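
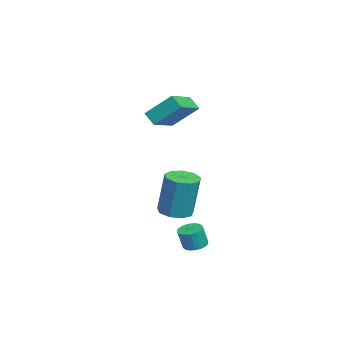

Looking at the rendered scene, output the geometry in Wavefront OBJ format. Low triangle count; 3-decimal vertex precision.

v 1.47 -3.584 -1.102
v 1.92 -4.243 -1.047
v 2.141 -3.914 1.077
v 1.69 -3.256 1.022
v 2.237 -3.808 -1.147
v 2.457 -3.479 0.977
v 2.194 -3.268 -1.226
v 2.415 -2.939 0.898
v 1.813 -2.876 -1.247
v 2.033 -2.548 0.877
v 1.271 -2.816 -1.2
v 1.491 -2.487 0.923
v 0.822 -3.115 -1.107
v 1.043 -2.786 1.016
v 0.676 -3.634 -1.012
v 0.897 -3.305 1.112
v 0.902 -4.129 -0.958
v 1.122 -3.801 1.165
v 1.393 -4.37 -0.972
v 1.614 -4.041 1.151
v 3.315 -2.632 -2.319
v 3.816 -2.84 -2.456
v 3.987 -3.075 -1.479
v 3.485 -2.868 -1.341
v 3.867 -2.601 -2.407
v 4.037 -2.836 -1.43
v 3.808 -2.368 -2.341
v 3.978 -2.603 -1.363
v 3.651 -2.187 -2.27
v 3.822 -2.423 -1.293
v 3.428 -2.095 -2.209
v 3.598 -2.33 -1.231
v 3.182 -2.109 -2.17
v 3.353 -2.344 -1.192
v 2.963 -2.227 -2.16
v 3.133 -2.462 -1.182
v 2.813 -2.425 -2.181
v 2.984 -2.66 -1.204
v 2.763 -2.664 -2.23
v 2.933 -2.899 -1.253
v 2.822 -2.897 -2.297
v 2.992 -3.132 -1.319
v 2.978 -3.077 -2.367
v 3.149 -3.313 -1.39
v 3.202 -3.17 -2.429
v 3.372 -3.405 -1.451
v 3.447 -3.156 -2.468
v 3.618 -3.391 -1.49
v 3.667 -3.038 -2.478
v 3.837 -3.273 -1.5
v -3.132 -4.386 3.155
v -2.933 -3.158 4.299
v -2.724 -3.946 2.612
v -2.525 -2.718 3.756
v -1.635 -5.122 3.684
v -1.436 -3.894 4.828
v -1.227 -4.682 3.141
v -1.028 -3.454 4.285
f 2 1 5
f 2 5 3
f 3 5 6
f 3 6 4
f 5 1 7
f 5 7 6
f 6 7 8
f 6 8 4
f 7 1 9
f 7 9 8
f 8 9 10
f 8 10 4
f 9 1 11
f 9 11 10
f 10 11 12
f 10 12 4
f 11 1 13
f 11 13 12
f 12 13 14
f 12 14 4
f 13 1 15
f 13 15 14
f 14 15 16
f 14 16 4
f 15 1 17
f 15 17 16
f 16 17 18
f 16 18 4
f 17 1 19
f 17 19 18
f 18 19 20
f 18 20 4
f 19 1 2
f 19 2 20
f 20 2 3
f 20 3 4
f 22 21 25
f 22 25 23
f 23 25 26
f 23 26 24
f 25 21 27
f 25 27 26
f 26 27 28
f 26 28 24
f 27 21 29
f 27 29 28
f 28 29 30
f 28 30 24
f 29 21 31
f 29 31 30
f 30 31 32
f 30 32 24
f 31 21 33
f 31 33 32
f 32 33 34
f 32 34 24
f 33 21 35
f 33 35 34
f 34 35 36
f 34 36 24
f 35 21 37
f 35 37 36
f 36 37 38
f 36 38 24
f 37 21 39
f 37 39 38
f 38 39 40
f 38 40 24
f 39 21 41
f 39 41 40
f 40 41 42
f 40 42 24
f 41 21 43
f 41 43 42
f 42 43 44
f 42 44 24
f 43 21 45
f 43 45 44
f 44 45 46
f 44 46 24
f 45 21 47
f 45 47 46
f 46 47 48
f 46 48 24
f 47 21 49
f 47 49 48
f 48 49 50
f 48 50 24
f 49 21 22
f 49 22 50
f 50 22 23
f 50 23 24
f 52 54 51
f 55 52 51
f 51 54 53
f 53 55 51
f 52 58 54
f 56 52 55
f 56 58 52
f 54 58 53
f 57 55 53
f 53 58 57
f 57 56 55
f 58 56 57



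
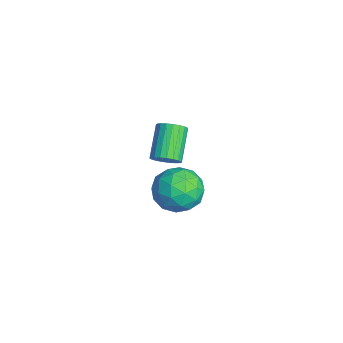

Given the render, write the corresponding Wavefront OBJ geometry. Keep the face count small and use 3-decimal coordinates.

v 1.744 4.672 -1.81
v 2.362 4.231 -0.855
v 0.958 2.889 -2.125
v 1.576 2.448 -1.17
v 0.663 3.237 -0.994
v 1.149 4.339 -0.799
v 2.171 2.781 -2.181
v 2.657 3.883 -1.986
v 2.626 3.062 -1.085
v 1.694 3.344 -0.351
v 1.626 3.776 -2.629
v 0.694 4.058 -1.895
v 2.122 4.608 -1.305
v 1.198 2.512 -1.675
v 0.661 2.976 -1.571
v 1.024 2.717 -1.01
v 1.409 4.671 -1.272
v 1.772 4.412 -0.711
v 0.773 3.828 -0.792
v 1.548 2.708 -2.269
v 1.911 2.449 -1.708
v 2.296 4.403 -1.97
v 2.659 4.144 -1.409
v 2.547 3.292 -2.188
v 2.641 3.662 -0.879
v 2.178 2.614 -1.064
v 2.528 2.81 -1.658
v 2.814 3.457 -1.544
v 2.092 3.827 -0.447
v 1.63 2.78 -0.632
v 1.093 3.243 -0.529
v 1.379 3.891 -0.414
v 2.248 3.141 -0.582
v 1.69 4.34 -2.348
v 1.228 3.293 -2.533
v 1.941 3.229 -2.566
v 2.227 3.877 -2.451
v 1.142 4.506 -1.916
v 0.679 3.458 -2.101
v 0.506 3.663 -1.436
v 0.792 4.31 -1.322
v 1.072 3.979 -2.398
v 4.032 2.552 2.774
v 4.455 2.508 3.28
v 3.25 3.024 4.331
v 2.828 3.068 3.826
v 4.492 2.767 3.196
v 3.288 3.283 4.247
v 4.451 2.988 3.039
v 3.246 3.504 4.091
v 4.336 3.134 2.837
v 3.132 3.65 3.888
v 4.17 3.18 2.624
v 2.965 3.696 3.675
v 3.979 3.116 2.436
v 2.775 3.633 3.488
v 3.798 2.956 2.308
v 2.593 3.472 3.359
v 3.657 2.725 2.26
v 2.453 3.241 3.311
v 3.581 2.464 2.301
v 2.377 2.98 3.352
v 3.583 2.219 2.423
v 2.379 2.735 3.475
v 3.663 2.031 2.607
v 2.458 2.547 3.658
v 3.807 1.933 2.819
v 2.602 2.449 3.871
v 3.989 1.943 3.024
v 2.785 2.459 4.075
v 4.179 2.057 3.186
v 2.975 2.573 4.237
v 4.344 2.257 3.276
v 3.139 2.773 4.327
f 1 38 17
f 38 12 41
f 17 41 6
f 38 41 17
f 1 17 13
f 17 6 18
f 13 18 2
f 17 18 13
f 1 13 22
f 13 2 23
f 22 23 8
f 13 23 22
f 1 22 34
f 22 8 37
f 34 37 11
f 22 37 34
f 1 34 38
f 34 11 42
f 38 42 12
f 34 42 38
f 2 18 29
f 18 6 32
f 29 32 10
f 18 32 29
f 6 41 19
f 41 12 40
f 19 40 5
f 41 40 19
f 12 42 39
f 42 11 35
f 39 35 3
f 42 35 39
f 11 37 36
f 37 8 24
f 36 24 7
f 37 24 36
f 8 23 28
f 23 2 25
f 28 25 9
f 23 25 28
f 4 30 16
f 30 10 31
f 16 31 5
f 30 31 16
f 4 16 14
f 16 5 15
f 14 15 3
f 16 15 14
f 4 14 21
f 14 3 20
f 21 20 7
f 14 20 21
f 4 21 26
f 21 7 27
f 26 27 9
f 21 27 26
f 4 26 30
f 26 9 33
f 30 33 10
f 26 33 30
f 5 31 19
f 31 10 32
f 19 32 6
f 31 32 19
f 3 15 39
f 15 5 40
f 39 40 12
f 15 40 39
f 7 20 36
f 20 3 35
f 36 35 11
f 20 35 36
f 9 27 28
f 27 7 24
f 28 24 8
f 27 24 28
f 10 33 29
f 33 9 25
f 29 25 2
f 33 25 29
f 44 43 47
f 44 47 45
f 45 47 48
f 45 48 46
f 47 43 49
f 47 49 48
f 48 49 50
f 48 50 46
f 49 43 51
f 49 51 50
f 50 51 52
f 50 52 46
f 51 43 53
f 51 53 52
f 52 53 54
f 52 54 46
f 53 43 55
f 53 55 54
f 54 55 56
f 54 56 46
f 55 43 57
f 55 57 56
f 56 57 58
f 56 58 46
f 57 43 59
f 57 59 58
f 58 59 60
f 58 60 46
f 59 43 61
f 59 61 60
f 60 61 62
f 60 62 46
f 61 43 63
f 61 63 62
f 62 63 64
f 62 64 46
f 63 43 65
f 63 65 64
f 64 65 66
f 64 66 46
f 65 43 67
f 65 67 66
f 66 67 68
f 66 68 46
f 67 43 69
f 67 69 68
f 68 69 70
f 68 70 46
f 69 43 71
f 69 71 70
f 70 71 72
f 70 72 46
f 71 43 73
f 71 73 72
f 72 73 74
f 72 74 46
f 73 43 44
f 73 44 74
f 74 44 45
f 74 45 46



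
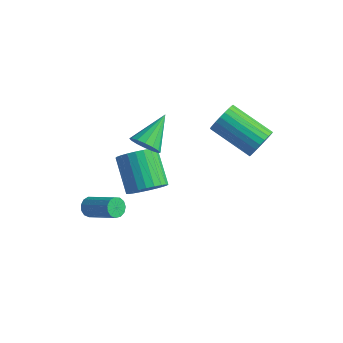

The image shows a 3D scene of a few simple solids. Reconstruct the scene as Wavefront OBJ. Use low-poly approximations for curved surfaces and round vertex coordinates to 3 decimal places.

v -1.276 1.523 -1.118
v -0.64 2.178 -0.94
v -1.848 3.031 0.236
v -2.484 2.377 0.058
v -0.813 2.323 -1.223
v -2.022 3.177 -0.047
v -1.057 2.347 -1.491
v -2.266 3.2 -0.315
v -1.334 2.245 -1.702
v -2.543 3.098 -0.526
v -1.603 2.033 -1.824
v -2.811 2.886 -0.648
v -1.821 1.744 -1.838
v -3.03 2.597 -0.662
v -1.957 1.421 -1.743
v -3.165 2.274 -0.567
v -1.988 1.113 -1.553
v -3.197 1.967 -0.377
v -1.912 0.869 -1.296
v -3.12 1.722 -0.12
v -1.738 0.723 -1.013
v -2.947 1.577 0.163
v -1.494 0.7 -0.745
v -2.703 1.553 0.431
v -1.217 0.802 -0.534
v -2.426 1.655 0.642
v -0.949 1.014 -0.412
v -2.157 1.867 0.764
v -0.73 1.303 -0.398
v -1.939 2.156 0.778
v -0.595 1.626 -0.493
v -1.803 2.479 0.683
v -0.563 1.933 -0.683
v -1.772 2.787 0.493
v -3.447 0.258 -2.665
v -3.245 -0.075 -3.01
v -1.751 -0.11 -2.1
v -1.953 0.222 -1.755
v -3.18 0.194 -3.106
v -1.686 0.158 -2.197
v -3.2 0.483 -3.063
v -1.705 0.448 -2.153
v -3.298 0.7 -2.893
v -1.803 0.665 -1.983
v -3.444 0.777 -2.651
v -1.949 0.742 -1.741
v -3.59 0.689 -2.413
v -2.096 0.654 -1.503
v -3.692 0.464 -2.255
v -2.197 0.429 -1.345
v -3.716 0.174 -2.227
v -2.221 0.138 -1.318
v -3.654 -0.09 -2.339
v -2.16 -0.126 -1.429
v -3.527 -0.244 -2.553
v -2.032 -0.279 -1.644
v -3.375 -0.238 -2.804
v -1.88 -0.274 -1.894
v 2.812 4.044 2.427
v 3.127 3.79 3.082
v 1.184 3.662 3.968
v 0.868 3.916 3.313
v 3.128 4.087 3.127
v 1.185 3.959 4.014
v 3.082 4.377 3.066
v 1.138 4.249 3.953
v 2.993 4.617 2.908
v 1.05 4.489 3.794
v 2.878 4.769 2.676
v 0.934 4.641 3.563
v 2.752 4.811 2.407
v 0.808 4.683 3.293
v 2.635 4.737 2.14
v 0.692 4.609 3.027
v 2.546 4.556 1.917
v 0.602 4.428 2.804
v 2.496 4.298 1.772
v 0.553 4.17 2.658
v 2.495 4.001 1.726
v 0.552 3.873 2.613
v 2.542 3.711 1.787
v 0.598 3.583 2.674
v 2.63 3.471 1.946
v 0.687 3.343 2.832
v 2.746 3.319 2.177
v 0.802 3.191 3.064
v 2.872 3.277 2.447
v 0.928 3.149 3.333
v 2.988 3.351 2.713
v 1.045 3.223 3.6
v 3.078 3.532 2.936
v 1.134 3.404 3.823
v -0.744 0.69 2.94
v -0.066 0.848 2.72
v -0.796 2.19 3.86
v -0.292 1.001 2.459
v -0.639 1.07 2.326
v -1.014 1.038 2.358
v -1.317 0.912 2.546
v -1.466 0.727 2.84
v -1.422 0.532 3.16
v -1.196 0.379 3.422
v -0.849 0.31 3.555
v -0.474 0.342 3.523
v -0.172 0.468 3.335
v -0.022 0.653 3.041
f 2 1 5
f 2 5 3
f 3 5 6
f 3 6 4
f 5 1 7
f 5 7 6
f 6 7 8
f 6 8 4
f 7 1 9
f 7 9 8
f 8 9 10
f 8 10 4
f 9 1 11
f 9 11 10
f 10 11 12
f 10 12 4
f 11 1 13
f 11 13 12
f 12 13 14
f 12 14 4
f 13 1 15
f 13 15 14
f 14 15 16
f 14 16 4
f 15 1 17
f 15 17 16
f 16 17 18
f 16 18 4
f 17 1 19
f 17 19 18
f 18 19 20
f 18 20 4
f 19 1 21
f 19 21 20
f 20 21 22
f 20 22 4
f 21 1 23
f 21 23 22
f 22 23 24
f 22 24 4
f 23 1 25
f 23 25 24
f 24 25 26
f 24 26 4
f 25 1 27
f 25 27 26
f 26 27 28
f 26 28 4
f 27 1 29
f 27 29 28
f 28 29 30
f 28 30 4
f 29 1 31
f 29 31 30
f 30 31 32
f 30 32 4
f 31 1 33
f 31 33 32
f 32 33 34
f 32 34 4
f 33 1 2
f 33 2 34
f 34 2 3
f 34 3 4
f 36 35 39
f 36 39 37
f 37 39 40
f 37 40 38
f 39 35 41
f 39 41 40
f 40 41 42
f 40 42 38
f 41 35 43
f 41 43 42
f 42 43 44
f 42 44 38
f 43 35 45
f 43 45 44
f 44 45 46
f 44 46 38
f 45 35 47
f 45 47 46
f 46 47 48
f 46 48 38
f 47 35 49
f 47 49 48
f 48 49 50
f 48 50 38
f 49 35 51
f 49 51 50
f 50 51 52
f 50 52 38
f 51 35 53
f 51 53 52
f 52 53 54
f 52 54 38
f 53 35 55
f 53 55 54
f 54 55 56
f 54 56 38
f 55 35 57
f 55 57 56
f 56 57 58
f 56 58 38
f 57 35 36
f 57 36 58
f 58 36 37
f 58 37 38
f 60 59 63
f 60 63 61
f 61 63 64
f 61 64 62
f 63 59 65
f 63 65 64
f 64 65 66
f 64 66 62
f 65 59 67
f 65 67 66
f 66 67 68
f 66 68 62
f 67 59 69
f 67 69 68
f 68 69 70
f 68 70 62
f 69 59 71
f 69 71 70
f 70 71 72
f 70 72 62
f 71 59 73
f 71 73 72
f 72 73 74
f 72 74 62
f 73 59 75
f 73 75 74
f 74 75 76
f 74 76 62
f 75 59 77
f 75 77 76
f 76 77 78
f 76 78 62
f 77 59 79
f 77 79 78
f 78 79 80
f 78 80 62
f 79 59 81
f 79 81 80
f 80 81 82
f 80 82 62
f 81 59 83
f 81 83 82
f 82 83 84
f 82 84 62
f 83 59 85
f 83 85 84
f 84 85 86
f 84 86 62
f 85 59 87
f 85 87 86
f 86 87 88
f 86 88 62
f 87 59 89
f 87 89 88
f 88 89 90
f 88 90 62
f 89 59 91
f 89 91 90
f 90 91 92
f 90 92 62
f 91 59 60
f 91 60 92
f 92 60 61
f 92 61 62
f 94 93 96
f 94 96 95
f 96 93 97
f 96 97 95
f 97 93 98
f 97 98 95
f 98 93 99
f 98 99 95
f 99 93 100
f 99 100 95
f 100 93 101
f 100 101 95
f 101 93 102
f 101 102 95
f 102 93 103
f 102 103 95
f 103 93 104
f 103 104 95
f 104 93 105
f 104 105 95
f 105 93 106
f 105 106 95
f 106 93 94
f 106 94 95



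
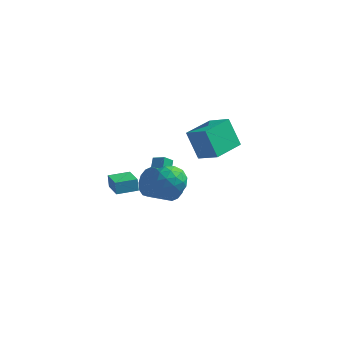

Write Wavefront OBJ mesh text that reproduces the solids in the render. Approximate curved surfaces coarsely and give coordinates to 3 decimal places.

v -4.111 -3.063 -0.067
v -4.25 -2.726 0.69
v -4.863 -1.788 -0.773
v -5.003 -1.451 -0.017
v -2.897 -2.389 -0.143
v -3.037 -2.052 0.613
v -3.65 -1.114 -0.85
v -3.789 -0.777 -0.093
v -0.362 -0.628 4.334
v 0.895 -1.296 5.386
v 0.742 1.071 4.093
v 1.999 0.403 5.145
v 0.521 -1.423 2.775
v 1.778 -2.091 3.827
v 1.625 0.276 2.534
v 2.882 -0.392 3.586
v -3.291 2.268 -4.126
v -2.487 2.021 -3.664
v -3.328 3.827 -3.229
v -2.523 3.58 -2.767
v -2.817 2.64 -4.753
v -2.012 2.393 -4.291
v -2.853 4.199 -3.856
v -2.049 3.952 -3.394
v -1.395 0.712 -2.645
v -0.621 0.347 -2.003
v -1.93 -0.517 -0.913
v -2.705 -0.152 -1.555
v -0.765 0.837 -1.789
v -2.075 -0.027 -0.699
v -1.079 1.293 -1.804
v -2.388 0.429 -0.714
v -1.477 1.594 -2.045
v -2.787 0.73 -0.955
v -1.854 1.658 -2.446
v -3.163 0.794 -1.356
v -2.107 1.469 -2.9
v -3.417 0.605 -1.81
v -2.17 1.077 -3.287
v -3.479 0.213 -2.197
v -2.025 0.587 -3.501
v -3.335 -0.277 -2.411
v -1.712 0.131 -3.486
v -3.021 -0.733 -2.396
v -1.313 -0.17 -3.245
v -2.623 -1.034 -2.155
v -0.937 -0.234 -2.844
v -2.246 -1.098 -1.754
v -0.683 -0.045 -2.39
v -1.993 -0.909 -1.3
v -1.872 -3.248 2.469
v -1.31 -3.053 1.502
v -0.33 -3.887 3.238
v 0.232 -3.692 2.271
v -0.138 -2.82 2.898
v -1.091 -2.426 2.423
v -0.549 -4.514 2.317
v -1.502 -4.12 1.842
v -0.492 -3.836 1.408
v -0.238 -2.789 1.767
v -1.402 -4.151 2.973
v -1.148 -3.104 3.332
v -1.727 -3.095 1.919
v 0.087 -3.845 2.821
v -0.131 -3.333 3.19
v 0.2 -3.218 2.622
v -1.598 -2.726 2.46
v -1.267 -2.611 1.891
v -0.578 -2.474 2.712
v -0.373 -4.329 2.849
v -0.042 -4.214 2.28
v -1.84 -3.722 2.118
v -1.509 -3.607 1.55
v -1.062 -4.466 2.028
v -0.915 -3.44 1.295
v -0.009 -3.815 1.746
v -0.468 -4.299 1.773
v -1.028 -4.067 1.494
v -0.766 -2.825 1.506
v 0.141 -3.2 1.957
v -0.077 -2.688 2.326
v -0.637 -2.456 2.047
v -0.285 -3.284 1.45
v -1.781 -3.74 2.783
v -0.874 -4.115 3.234
v -1.003 -4.484 2.693
v -1.563 -4.252 2.414
v -1.631 -3.125 2.994
v -0.725 -3.5 3.445
v -0.612 -2.873 3.246
v -1.172 -2.641 2.967
v -1.355 -3.656 3.29
f 2 4 1
f 5 2 1
f 1 4 3
f 3 5 1
f 2 8 4
f 6 2 5
f 6 8 2
f 4 8 3
f 7 5 3
f 3 8 7
f 7 6 5
f 8 6 7
f 10 12 9
f 13 10 9
f 9 12 11
f 11 13 9
f 10 16 12
f 14 10 13
f 14 16 10
f 12 16 11
f 15 13 11
f 11 16 15
f 15 14 13
f 16 14 15
f 18 20 17
f 21 18 17
f 17 20 19
f 19 21 17
f 18 24 20
f 22 18 21
f 22 24 18
f 20 24 19
f 23 21 19
f 19 24 23
f 23 22 21
f 24 22 23
f 26 25 29
f 26 29 27
f 27 29 30
f 27 30 28
f 29 25 31
f 29 31 30
f 30 31 32
f 30 32 28
f 31 25 33
f 31 33 32
f 32 33 34
f 32 34 28
f 33 25 35
f 33 35 34
f 34 35 36
f 34 36 28
f 35 25 37
f 35 37 36
f 36 37 38
f 36 38 28
f 37 25 39
f 37 39 38
f 38 39 40
f 38 40 28
f 39 25 41
f 39 41 40
f 40 41 42
f 40 42 28
f 41 25 43
f 41 43 42
f 42 43 44
f 42 44 28
f 43 25 45
f 43 45 44
f 44 45 46
f 44 46 28
f 45 25 47
f 45 47 46
f 46 47 48
f 46 48 28
f 47 25 49
f 47 49 48
f 48 49 50
f 48 50 28
f 49 25 26
f 49 26 50
f 50 26 27
f 50 27 28
f 51 88 67
f 88 62 91
f 67 91 56
f 88 91 67
f 51 67 63
f 67 56 68
f 63 68 52
f 67 68 63
f 51 63 72
f 63 52 73
f 72 73 58
f 63 73 72
f 51 72 84
f 72 58 87
f 84 87 61
f 72 87 84
f 51 84 88
f 84 61 92
f 88 92 62
f 84 92 88
f 52 68 79
f 68 56 82
f 79 82 60
f 68 82 79
f 56 91 69
f 91 62 90
f 69 90 55
f 91 90 69
f 62 92 89
f 92 61 85
f 89 85 53
f 92 85 89
f 61 87 86
f 87 58 74
f 86 74 57
f 87 74 86
f 58 73 78
f 73 52 75
f 78 75 59
f 73 75 78
f 54 80 66
f 80 60 81
f 66 81 55
f 80 81 66
f 54 66 64
f 66 55 65
f 64 65 53
f 66 65 64
f 54 64 71
f 64 53 70
f 71 70 57
f 64 70 71
f 54 71 76
f 71 57 77
f 76 77 59
f 71 77 76
f 54 76 80
f 76 59 83
f 80 83 60
f 76 83 80
f 55 81 69
f 81 60 82
f 69 82 56
f 81 82 69
f 53 65 89
f 65 55 90
f 89 90 62
f 65 90 89
f 57 70 86
f 70 53 85
f 86 85 61
f 70 85 86
f 59 77 78
f 77 57 74
f 78 74 58
f 77 74 78
f 60 83 79
f 83 59 75
f 79 75 52
f 83 75 79



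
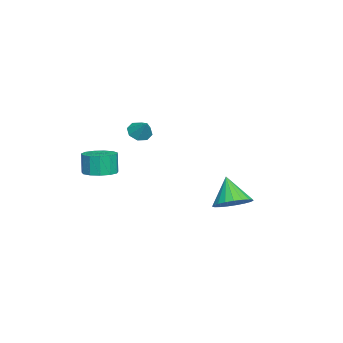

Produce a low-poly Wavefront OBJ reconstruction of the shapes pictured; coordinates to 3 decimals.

v 0.72 2.839 -0.255
v 1.368 3.382 0.297
v -0.08 2.361 1.155
v 1.065 3.661 0.219
v 0.701 3.799 0.06
v 0.341 3.77 -0.154
v 0.046 3.58 -0.386
v -0.132 3.262 -0.595
v -0.163 2.871 -0.745
v -0.041 2.475 -0.81
v 0.212 2.141 -0.78
v 0.553 1.928 -0.658
v 0.923 1.873 -0.467
v 1.258 1.984 -0.24
v 1.5 2.244 -0.015
v 1.606 2.606 0.169
v 1.56 3.009 0.279
v -4.235 -2.76 2.251
v -3.973 -2.324 1.784
v -3.605 -2.24 3.089
v -4.417 -2.142 2.005
v -4.754 -2.321 2.369
v -4.787 -2.758 2.665
v -4.497 -3.195 2.718
v -4.053 -3.378 2.497
v -3.716 -3.198 2.133
v -3.683 -2.762 1.837
v 1.476 -3.47 1.614
v 2.065 -2.829 1.742
v 1.873 -2.889 2.915
v 1.284 -3.53 2.786
v 1.626 -2.606 1.682
v 1.434 -2.665 2.855
v 1.14 -2.657 1.6
v 0.948 -2.717 2.773
v 0.76 -2.966 1.522
v 0.568 -3.026 2.695
v 0.608 -3.436 1.473
v 0.416 -3.495 2.646
v 0.731 -3.916 1.469
v 0.539 -3.976 2.642
v 1.091 -4.255 1.511
v 0.899 -4.314 2.684
v 1.573 -4.344 1.585
v 1.381 -4.404 2.758
v 2.024 -4.156 1.668
v 1.832 -4.216 2.841
v 2.301 -3.751 1.734
v 2.109 -3.81 2.907
v 2.316 -3.256 1.762
v 2.125 -3.315 2.935
f 2 1 4
f 2 4 3
f 4 1 5
f 4 5 3
f 5 1 6
f 5 6 3
f 6 1 7
f 6 7 3
f 7 1 8
f 7 8 3
f 8 1 9
f 8 9 3
f 9 1 10
f 9 10 3
f 10 1 11
f 10 11 3
f 11 1 12
f 11 12 3
f 12 1 13
f 12 13 3
f 13 1 14
f 13 14 3
f 14 1 15
f 14 15 3
f 15 1 16
f 15 16 3
f 16 1 17
f 16 17 3
f 17 1 2
f 17 2 3
f 19 18 21
f 19 21 20
f 21 18 22
f 21 22 20
f 22 18 23
f 22 23 20
f 23 18 24
f 23 24 20
f 24 18 25
f 24 25 20
f 25 18 26
f 25 26 20
f 26 18 27
f 26 27 20
f 27 18 19
f 27 19 20
f 29 28 32
f 29 32 30
f 30 32 33
f 30 33 31
f 32 28 34
f 32 34 33
f 33 34 35
f 33 35 31
f 34 28 36
f 34 36 35
f 35 36 37
f 35 37 31
f 36 28 38
f 36 38 37
f 37 38 39
f 37 39 31
f 38 28 40
f 38 40 39
f 39 40 41
f 39 41 31
f 40 28 42
f 40 42 41
f 41 42 43
f 41 43 31
f 42 28 44
f 42 44 43
f 43 44 45
f 43 45 31
f 44 28 46
f 44 46 45
f 45 46 47
f 45 47 31
f 46 28 48
f 46 48 47
f 47 48 49
f 47 49 31
f 48 28 50
f 48 50 49
f 49 50 51
f 49 51 31
f 50 28 29
f 50 29 51
f 51 29 30
f 51 30 31



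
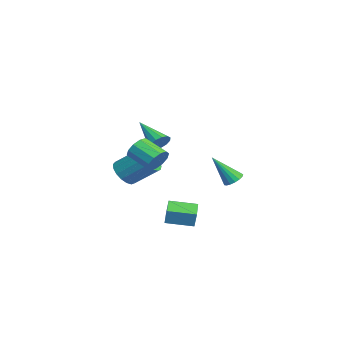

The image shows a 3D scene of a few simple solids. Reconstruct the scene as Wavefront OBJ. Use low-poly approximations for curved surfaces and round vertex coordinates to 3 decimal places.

v 4.398 -0.823 2.413
v 4.829 -0.733 3.152
v 3.793 -1.787 3.885
v 3.362 -1.877 3.147
v 4.446 -0.365 3.14
v 3.41 -1.419 3.873
v 4.045 -0.172 2.85
v 3.008 -1.226 3.583
v 3.778 -0.227 2.394
v 2.742 -1.281 3.127
v 3.748 -0.51 1.945
v 2.712 -1.564 2.678
v 3.967 -0.913 1.675
v 2.931 -1.967 2.408
v 4.35 -1.281 1.687
v 3.314 -2.335 2.42
v 4.752 -1.474 1.977
v 3.715 -2.528 2.71
v 5.018 -1.419 2.433
v 3.982 -2.473 3.166
v 5.048 -1.136 2.882
v 4.012 -2.19 3.615
v 2.145 -0.473 3.022
v 2.568 -0.4 3.625
v 0.615 -1.487 4.218
v 2.328 -0.059 3.607
v 2.03 0.15 3.404
v 1.769 0.162 3.08
v 1.627 -0.028 2.737
v 1.649 -0.36 2.484
v 1.829 -0.727 2.403
v 2.109 -1.014 2.518
v 2.4 -1.129 2.793
v 2.61 -1.036 3.141
v 2.673 -0.764 3.451
v 3.72 3.579 0.529
v 4.113 3.124 0.233
v 3.6 2.341 2.271
v 4.32 3.317 0.384
v 4.389 3.57 0.569
v 4.305 3.825 0.744
v 4.088 4.023 0.871
v 3.786 4.12 0.919
v 3.469 4.093 0.877
v 3.21 3.948 0.756
v 3.067 3.719 0.583
v 3.075 3.457 0.398
v 3.23 3.224 0.243
v 3.498 3.071 0.153
v 3.816 3.035 0.15
v 1.019 0.024 -2.958
v 1.234 0.142 -1.937
v 1.286 1.725 -3.21
v 1.501 1.843 -2.189
v 2.459 -0.243 -3.231
v 2.674 -0.125 -2.21
v 2.726 1.458 -3.483
v 2.941 1.576 -2.462
v -3.853 -1.987 -1.433
v -3.35 -2.688 -0.851
v -2.724 -1.153 0.455
v -3.227 -0.453 -0.127
v -3.01 -2.543 -1.184
v -2.384 -1.008 0.122
v -2.863 -2.271 -1.574
v -2.236 -0.736 -0.269
v -2.942 -1.935 -1.932
v -2.316 -0.4 -0.626
v -3.23 -1.61 -2.175
v -2.604 -0.075 -0.87
v -3.661 -1.372 -2.249
v -3.035 0.163 -0.943
v -4.136 -1.275 -2.135
v -3.51 0.26 -0.83
v -4.546 -1.341 -1.861
v -3.92 0.194 -0.555
v -4.797 -1.555 -1.488
v -4.171 -0.02 -0.183
v -4.832 -1.869 -1.103
v -4.206 -0.334 0.202
v -4.643 -2.209 -0.793
v -4.017 -0.674 0.512
v -4.272 -2.499 -0.63
v -3.646 -0.964 0.675
v -3.806 -2.672 -0.651
v -3.18 -1.137 0.655
f 2 1 5
f 2 5 3
f 3 5 6
f 3 6 4
f 5 1 7
f 5 7 6
f 6 7 8
f 6 8 4
f 7 1 9
f 7 9 8
f 8 9 10
f 8 10 4
f 9 1 11
f 9 11 10
f 10 11 12
f 10 12 4
f 11 1 13
f 11 13 12
f 12 13 14
f 12 14 4
f 13 1 15
f 13 15 14
f 14 15 16
f 14 16 4
f 15 1 17
f 15 17 16
f 16 17 18
f 16 18 4
f 17 1 19
f 17 19 18
f 18 19 20
f 18 20 4
f 19 1 21
f 19 21 20
f 20 21 22
f 20 22 4
f 21 1 2
f 21 2 22
f 22 2 3
f 22 3 4
f 24 23 26
f 24 26 25
f 26 23 27
f 26 27 25
f 27 23 28
f 27 28 25
f 28 23 29
f 28 29 25
f 29 23 30
f 29 30 25
f 30 23 31
f 30 31 25
f 31 23 32
f 31 32 25
f 32 23 33
f 32 33 25
f 33 23 34
f 33 34 25
f 34 23 35
f 34 35 25
f 35 23 24
f 35 24 25
f 37 36 39
f 37 39 38
f 39 36 40
f 39 40 38
f 40 36 41
f 40 41 38
f 41 36 42
f 41 42 38
f 42 36 43
f 42 43 38
f 43 36 44
f 43 44 38
f 44 36 45
f 44 45 38
f 45 36 46
f 45 46 38
f 46 36 47
f 46 47 38
f 47 36 48
f 47 48 38
f 48 36 49
f 48 49 38
f 49 36 50
f 49 50 38
f 50 36 37
f 50 37 38
f 52 54 51
f 55 52 51
f 51 54 53
f 53 55 51
f 52 58 54
f 56 52 55
f 56 58 52
f 54 58 53
f 57 55 53
f 53 58 57
f 57 56 55
f 58 56 57
f 60 59 63
f 60 63 61
f 61 63 64
f 61 64 62
f 63 59 65
f 63 65 64
f 64 65 66
f 64 66 62
f 65 59 67
f 65 67 66
f 66 67 68
f 66 68 62
f 67 59 69
f 67 69 68
f 68 69 70
f 68 70 62
f 69 59 71
f 69 71 70
f 70 71 72
f 70 72 62
f 71 59 73
f 71 73 72
f 72 73 74
f 72 74 62
f 73 59 75
f 73 75 74
f 74 75 76
f 74 76 62
f 75 59 77
f 75 77 76
f 76 77 78
f 76 78 62
f 77 59 79
f 77 79 78
f 78 79 80
f 78 80 62
f 79 59 81
f 79 81 80
f 80 81 82
f 80 82 62
f 81 59 83
f 81 83 82
f 82 83 84
f 82 84 62
f 83 59 85
f 83 85 84
f 84 85 86
f 84 86 62
f 85 59 60
f 85 60 86
f 86 60 61
f 86 61 62



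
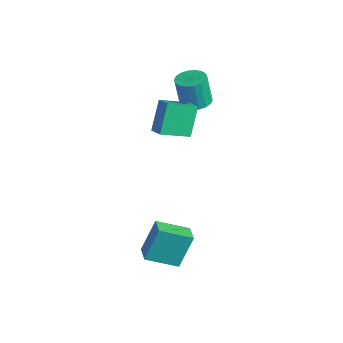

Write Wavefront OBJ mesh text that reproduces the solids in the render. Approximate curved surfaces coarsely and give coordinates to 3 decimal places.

v -1.634 -0.563 1.488
v -2.243 0.352 3.05
v -1.203 1.04 0.717
v -1.813 1.955 2.279
v -0.807 -0.615 1.841
v -1.417 0.3 3.403
v -0.377 0.988 1.07
v -0.986 1.903 2.632
v 2.332 -3.85 -4.145
v 2.274 -2.898 -2.364
v 1.375 -3.385 -4.424
v 1.317 -2.433 -2.644
v 3.263 -2.387 -4.896
v 3.205 -1.435 -3.116
v 2.306 -1.922 -5.176
v 2.248 -0.97 -3.395
v -2.714 3.066 1.092
v -1.954 3.454 1.261
v -2.285 3.341 3.016
v -3.046 2.954 2.848
v -2.198 3.752 1.234
v -2.53 3.64 2.989
v -2.545 3.915 1.179
v -2.877 3.803 2.934
v -2.926 3.91 1.107
v -3.257 3.797 2.862
v -3.264 3.738 1.031
v -3.596 3.625 2.787
v -3.494 3.432 0.969
v -3.825 3.32 2.724
v -3.569 3.055 0.93
v -3.901 2.942 2.685
v -3.475 2.679 0.924
v -3.806 2.566 2.679
v -3.23 2.38 0.951
v -3.562 2.268 2.706
v -2.883 2.217 1.006
v -3.215 2.105 2.761
v -2.503 2.223 1.078
v -2.834 2.11 2.833
v -2.164 2.395 1.153
v -2.496 2.282 2.909
v -1.935 2.7 1.216
v -2.266 2.588 2.971
v -1.859 3.078 1.255
v -2.191 2.965 3.01
f 2 4 1
f 5 2 1
f 1 4 3
f 3 5 1
f 2 8 4
f 6 2 5
f 6 8 2
f 4 8 3
f 7 5 3
f 3 8 7
f 7 6 5
f 8 6 7
f 10 12 9
f 13 10 9
f 9 12 11
f 11 13 9
f 10 16 12
f 14 10 13
f 14 16 10
f 12 16 11
f 15 13 11
f 11 16 15
f 15 14 13
f 16 14 15
f 18 17 21
f 18 21 19
f 19 21 22
f 19 22 20
f 21 17 23
f 21 23 22
f 22 23 24
f 22 24 20
f 23 17 25
f 23 25 24
f 24 25 26
f 24 26 20
f 25 17 27
f 25 27 26
f 26 27 28
f 26 28 20
f 27 17 29
f 27 29 28
f 28 29 30
f 28 30 20
f 29 17 31
f 29 31 30
f 30 31 32
f 30 32 20
f 31 17 33
f 31 33 32
f 32 33 34
f 32 34 20
f 33 17 35
f 33 35 34
f 34 35 36
f 34 36 20
f 35 17 37
f 35 37 36
f 36 37 38
f 36 38 20
f 37 17 39
f 37 39 38
f 38 39 40
f 38 40 20
f 39 17 41
f 39 41 40
f 40 41 42
f 40 42 20
f 41 17 43
f 41 43 42
f 42 43 44
f 42 44 20
f 43 17 45
f 43 45 44
f 44 45 46
f 44 46 20
f 45 17 18
f 45 18 46
f 46 18 19
f 46 19 20



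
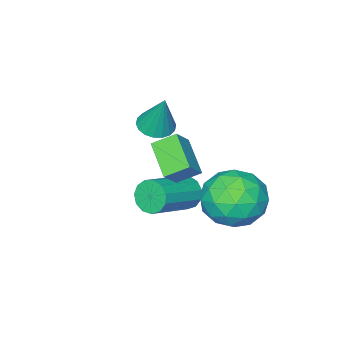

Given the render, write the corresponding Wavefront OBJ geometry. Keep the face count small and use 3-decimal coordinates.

v -1.931 -3.712 1.252
v -1.392 -4.082 1.345
v -1.789 -3.128 2.768
v -1.282 -3.831 1.238
v -1.3 -3.557 1.134
v -1.444 -3.314 1.053
v -1.684 -3.149 1.012
v -1.973 -3.096 1.019
v -2.253 -3.165 1.072
v -2.47 -3.343 1.16
v -2.58 -3.593 1.267
v -2.561 -3.867 1.371
v -2.418 -4.111 1.452
v -2.178 -4.275 1.493
v -1.889 -4.328 1.486
v -1.609 -4.259 1.433
v -1.812 0.511 0.397
v -1.057 0.418 -0.503
v -2.963 -0.758 -0.437
v -2.208 -0.851 -1.337
v -1.914 -1.269 -0.276
v -1.203 -0.485 0.24
v -2.817 0.145 -1.18
v -2.106 0.929 -0.664
v -1.679 0.191 -1.477
v -1.121 -0.682 -0.918
v -2.899 0.342 -0.022
v -2.341 -0.531 0.537
v -1.333 0.576 0.02
v -2.687 -0.916 -0.96
v -2.514 -1.161 -0.337
v -2.07 -1.216 -0.865
v -1.419 0.046 0.457
v -0.976 -0.009 -0.072
v -1.479 -1.001 0.062
v -3.044 -0.331 -0.868
v -2.601 -0.386 -1.397
v -1.95 0.876 -0.075
v -1.506 0.821 -0.603
v -2.541 0.661 -1.002
v -1.255 0.388 -1.081
v -1.932 -0.358 -1.571
v -2.29 0.227 -1.479
v -1.872 0.688 -1.176
v -0.927 -0.126 -0.753
v -1.604 -0.871 -1.243
v -1.431 -1.117 -0.619
v -1.013 -0.656 -0.316
v -1.292 -0.259 -1.325
v -2.416 0.531 0.303
v -3.093 -0.214 -0.187
v -3.007 0.316 -0.624
v -2.589 0.777 -0.321
v -2.088 0.018 0.631
v -2.765 -0.728 0.141
v -2.148 -1.028 0.236
v -1.73 -0.567 0.539
v -2.728 -0.081 0.385
v 0.221 -0.452 1.276
v -0.271 -1.566 1.966
v -0.353 0.079 1.723
v -0.845 -1.036 2.413
v 0.845 -0.324 1.927
v 0.353 -1.439 2.617
v 0.271 0.206 2.374
v -0.221 -0.908 3.064
v -0.625 -0.909 0.131
v -0.413 -0.629 -0.404
v 1.176 -0.531 0.273
v 0.965 -0.811 0.809
v -0.523 -0.363 -0.186
v 1.067 -0.265 0.491
v -0.664 -0.27 0.132
v 0.925 -0.173 0.809
v -0.793 -0.38 0.45
v 0.796 -0.283 1.128
v -0.868 -0.658 0.667
v 0.721 -0.561 1.345
v -0.866 -1.015 0.714
v 0.723 -0.918 1.391
v -0.788 -1.339 0.576
v 0.801 -1.242 1.253
v -0.657 -1.526 0.297
v 0.932 -1.429 0.974
v -0.516 -1.517 -0.035
v 1.073 -1.42 0.642
v -0.41 -1.315 -0.314
v 1.179 -1.218 0.363
v -0.371 -0.984 -0.452
v 1.218 -0.886 0.226
f 2 1 4
f 2 4 3
f 4 1 5
f 4 5 3
f 5 1 6
f 5 6 3
f 6 1 7
f 6 7 3
f 7 1 8
f 7 8 3
f 8 1 9
f 8 9 3
f 9 1 10
f 9 10 3
f 10 1 11
f 10 11 3
f 11 1 12
f 11 12 3
f 12 1 13
f 12 13 3
f 13 1 14
f 13 14 3
f 14 1 15
f 14 15 3
f 15 1 16
f 15 16 3
f 16 1 2
f 16 2 3
f 17 54 33
f 54 28 57
f 33 57 22
f 54 57 33
f 17 33 29
f 33 22 34
f 29 34 18
f 33 34 29
f 17 29 38
f 29 18 39
f 38 39 24
f 29 39 38
f 17 38 50
f 38 24 53
f 50 53 27
f 38 53 50
f 17 50 54
f 50 27 58
f 54 58 28
f 50 58 54
f 18 34 45
f 34 22 48
f 45 48 26
f 34 48 45
f 22 57 35
f 57 28 56
f 35 56 21
f 57 56 35
f 28 58 55
f 58 27 51
f 55 51 19
f 58 51 55
f 27 53 52
f 53 24 40
f 52 40 23
f 53 40 52
f 24 39 44
f 39 18 41
f 44 41 25
f 39 41 44
f 20 46 32
f 46 26 47
f 32 47 21
f 46 47 32
f 20 32 30
f 32 21 31
f 30 31 19
f 32 31 30
f 20 30 37
f 30 19 36
f 37 36 23
f 30 36 37
f 20 37 42
f 37 23 43
f 42 43 25
f 37 43 42
f 20 42 46
f 42 25 49
f 46 49 26
f 42 49 46
f 21 47 35
f 47 26 48
f 35 48 22
f 47 48 35
f 19 31 55
f 31 21 56
f 55 56 28
f 31 56 55
f 23 36 52
f 36 19 51
f 52 51 27
f 36 51 52
f 25 43 44
f 43 23 40
f 44 40 24
f 43 40 44
f 26 49 45
f 49 25 41
f 45 41 18
f 49 41 45
f 60 62 59
f 63 60 59
f 59 62 61
f 61 63 59
f 60 66 62
f 64 60 63
f 64 66 60
f 62 66 61
f 65 63 61
f 61 66 65
f 65 64 63
f 66 64 65
f 68 67 71
f 68 71 69
f 69 71 72
f 69 72 70
f 71 67 73
f 71 73 72
f 72 73 74
f 72 74 70
f 73 67 75
f 73 75 74
f 74 75 76
f 74 76 70
f 75 67 77
f 75 77 76
f 76 77 78
f 76 78 70
f 77 67 79
f 77 79 78
f 78 79 80
f 78 80 70
f 79 67 81
f 79 81 80
f 80 81 82
f 80 82 70
f 81 67 83
f 81 83 82
f 82 83 84
f 82 84 70
f 83 67 85
f 83 85 84
f 84 85 86
f 84 86 70
f 85 67 87
f 85 87 86
f 86 87 88
f 86 88 70
f 87 67 89
f 87 89 88
f 88 89 90
f 88 90 70
f 89 67 68
f 89 68 90
f 90 68 69
f 90 69 70



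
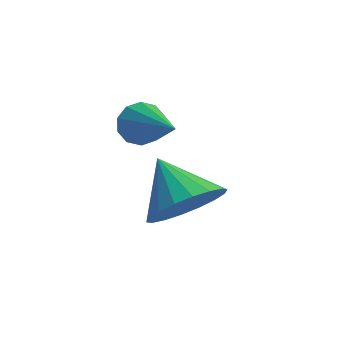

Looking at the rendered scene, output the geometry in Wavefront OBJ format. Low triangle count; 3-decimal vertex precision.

v -2.326 2.465 -0.263
v -2.073 2.667 -0.756
v -0.794 2.115 0.383
v -2.107 2.946 -0.524
v -2.225 3.042 -0.192
v -2.382 2.917 0.112
v -2.518 2.619 0.273
v -2.58 2.262 0.229
v -2.546 1.983 -0.003
v -2.428 1.888 -0.334
v -2.271 2.013 -0.639
v -2.135 2.311 -0.8
v -1.22 2.812 -2.493
v -0.648 3.316 -1.878
v -2.34 2.928 -1.547
v -0.825 3.629 -2.125
v -1.079 3.781 -2.445
v -1.362 3.74 -2.774
v -1.617 3.516 -3.048
v -1.793 3.152 -3.212
v -1.856 2.721 -3.234
v -1.793 2.308 -3.108
v -1.616 1.995 -2.862
v -1.362 1.844 -2.542
v -1.079 1.884 -2.212
v -0.824 2.108 -1.938
v -0.648 2.472 -1.774
v -0.585 2.903 -1.753
f 2 1 4
f 2 4 3
f 4 1 5
f 4 5 3
f 5 1 6
f 5 6 3
f 6 1 7
f 6 7 3
f 7 1 8
f 7 8 3
f 8 1 9
f 8 9 3
f 9 1 10
f 9 10 3
f 10 1 11
f 10 11 3
f 11 1 12
f 11 12 3
f 12 1 2
f 12 2 3
f 14 13 16
f 14 16 15
f 16 13 17
f 16 17 15
f 17 13 18
f 17 18 15
f 18 13 19
f 18 19 15
f 19 13 20
f 19 20 15
f 20 13 21
f 20 21 15
f 21 13 22
f 21 22 15
f 22 13 23
f 22 23 15
f 23 13 24
f 23 24 15
f 24 13 25
f 24 25 15
f 25 13 26
f 25 26 15
f 26 13 27
f 26 27 15
f 27 13 28
f 27 28 15
f 28 13 14
f 28 14 15



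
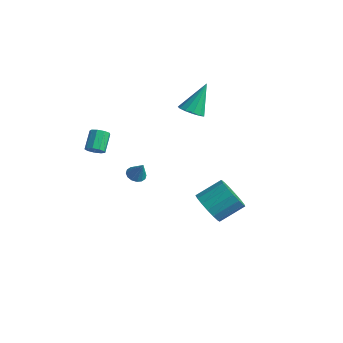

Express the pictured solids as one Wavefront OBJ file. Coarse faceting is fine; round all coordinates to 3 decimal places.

v -1.556 -1.451 -0.572
v -1.099 -1.189 -0.837
v -0.964 -1.429 0.472
v -1.276 -0.96 -0.741
v -1.529 -0.862 -0.6
v -1.789 -0.923 -0.451
v -1.986 -1.124 -0.335
v -2.068 -1.414 -0.282
v -2.013 -1.713 -0.307
v -1.836 -1.942 -0.403
v -1.583 -2.04 -0.544
v -1.323 -1.98 -0.692
v -1.126 -1.778 -0.809
v -1.044 -1.489 -0.862
v 1.901 0.693 -2.511
v 2.362 1.118 -3.414
v 2.92 2.472 -2.493
v 2.459 2.047 -1.589
v 1.876 1.319 -3.415
v 2.433 2.673 -2.493
v 1.395 1.376 -3.208
v 1.952 2.73 -2.287
v 1.03 1.277 -2.842
v 1.587 2.631 -1.92
v 0.865 1.044 -2.4
v 1.422 2.398 -1.478
v 0.937 0.731 -1.983
v 1.494 2.085 -1.061
v 1.23 0.409 -1.687
v 1.787 1.763 -0.765
v 1.677 0.152 -1.58
v 2.234 1.506 -0.658
v 2.175 0.019 -1.686
v 2.733 1.373 -0.764
v 2.611 0.04 -1.981
v 3.168 1.394 -1.059
v 2.884 0.212 -2.397
v 3.441 1.566 -1.476
v 2.932 0.493 -2.84
v 3.489 1.847 -1.918
v 2.744 0.82 -3.207
v 3.301 2.174 -2.285
v -2.536 3.412 2.008
v -2.111 4.005 1.634
v -2.544 4.568 3.832
v -2.558 4.104 1.569
v -2.998 3.983 1.644
v -3.291 3.681 1.834
v -3.344 3.293 2.08
v -3.141 2.943 2.302
v -2.745 2.742 2.432
v -2.284 2.753 2.426
v -1.902 2.974 2.288
v -1.721 3.334 2.061
v -1.799 3.718 1.817
v -1.773 -4.086 2.384
v -1.58 -4.413 2.809
v -2.115 -3.622 3.661
v -2.307 -3.294 3.236
v -1.316 -4.14 2.721
v -1.851 -3.349 3.573
v -1.266 -3.842 2.475
v -1.8 -3.05 3.328
v -1.453 -3.657 2.187
v -1.987 -2.866 3.039
v -1.789 -3.673 1.991
v -2.323 -2.882 2.843
v -2.118 -3.882 1.978
v -2.652 -3.091 2.831
v -2.286 -4.186 2.156
v -2.82 -3.395 3.008
v -2.213 -4.443 2.44
v -2.747 -3.652 3.292
v -1.935 -4.533 2.698
v -2.469 -3.742 3.55
f 2 1 4
f 2 4 3
f 4 1 5
f 4 5 3
f 5 1 6
f 5 6 3
f 6 1 7
f 6 7 3
f 7 1 8
f 7 8 3
f 8 1 9
f 8 9 3
f 9 1 10
f 9 10 3
f 10 1 11
f 10 11 3
f 11 1 12
f 11 12 3
f 12 1 13
f 12 13 3
f 13 1 14
f 13 14 3
f 14 1 2
f 14 2 3
f 16 15 19
f 16 19 17
f 17 19 20
f 17 20 18
f 19 15 21
f 19 21 20
f 20 21 22
f 20 22 18
f 21 15 23
f 21 23 22
f 22 23 24
f 22 24 18
f 23 15 25
f 23 25 24
f 24 25 26
f 24 26 18
f 25 15 27
f 25 27 26
f 26 27 28
f 26 28 18
f 27 15 29
f 27 29 28
f 28 29 30
f 28 30 18
f 29 15 31
f 29 31 30
f 30 31 32
f 30 32 18
f 31 15 33
f 31 33 32
f 32 33 34
f 32 34 18
f 33 15 35
f 33 35 34
f 34 35 36
f 34 36 18
f 35 15 37
f 35 37 36
f 36 37 38
f 36 38 18
f 37 15 39
f 37 39 38
f 38 39 40
f 38 40 18
f 39 15 41
f 39 41 40
f 40 41 42
f 40 42 18
f 41 15 16
f 41 16 42
f 42 16 17
f 42 17 18
f 44 43 46
f 44 46 45
f 46 43 47
f 46 47 45
f 47 43 48
f 47 48 45
f 48 43 49
f 48 49 45
f 49 43 50
f 49 50 45
f 50 43 51
f 50 51 45
f 51 43 52
f 51 52 45
f 52 43 53
f 52 53 45
f 53 43 54
f 53 54 45
f 54 43 55
f 54 55 45
f 55 43 44
f 55 44 45
f 57 56 60
f 57 60 58
f 58 60 61
f 58 61 59
f 60 56 62
f 60 62 61
f 61 62 63
f 61 63 59
f 62 56 64
f 62 64 63
f 63 64 65
f 63 65 59
f 64 56 66
f 64 66 65
f 65 66 67
f 65 67 59
f 66 56 68
f 66 68 67
f 67 68 69
f 67 69 59
f 68 56 70
f 68 70 69
f 69 70 71
f 69 71 59
f 70 56 72
f 70 72 71
f 71 72 73
f 71 73 59
f 72 56 74
f 72 74 73
f 73 74 75
f 73 75 59
f 74 56 57
f 74 57 75
f 75 57 58
f 75 58 59



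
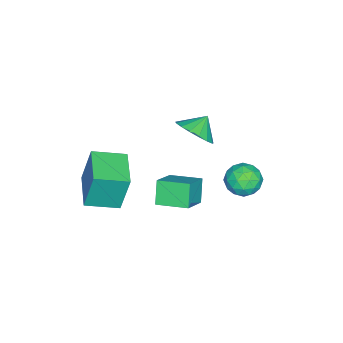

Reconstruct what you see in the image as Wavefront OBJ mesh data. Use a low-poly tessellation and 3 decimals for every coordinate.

v -0.216 -0.402 2.331
v 1.079 -0.433 3.163
v -0.327 1.046 2.558
v 0.968 1.015 3.39
v 0.432 -0.195 1.33
v 1.727 -0.226 2.162
v 0.321 1.253 1.557
v 1.616 1.222 2.389
v -0.976 2.692 1.314
v -0.661 2.306 2.056
v -2.319 2.614 1.844
v -2.004 2.228 2.586
v -1.823 3.087 2.418
v -0.993 3.135 2.09
v -1.987 1.785 1.81
v -1.157 1.833 1.482
v -1.285 1.745 2.362
v -1.184 2.55 2.738
v -1.796 2.37 1.162
v -1.695 3.175 1.538
v -0.701 2.506 1.638
v -2.279 2.414 2.262
v -2.173 2.919 2.163
v -1.988 2.692 2.599
v -0.896 2.993 1.658
v -0.71 2.767 2.094
v -1.394 3.225 2.307
v -2.27 2.153 1.806
v -2.084 1.927 2.242
v -0.992 2.228 1.301
v -0.807 2.001 1.737
v -1.586 1.695 1.593
v -0.882 1.95 2.254
v -1.671 1.904 2.566
v -1.662 1.643 2.11
v -1.174 1.672 1.917
v -0.823 2.423 2.475
v -1.612 2.376 2.787
v -1.506 2.881 2.688
v -1.018 2.91 2.495
v -1.19 2.093 2.655
v -1.368 2.544 1.113
v -2.157 2.497 1.425
v -1.962 2.01 1.405
v -1.474 2.039 1.212
v -1.309 3.016 1.334
v -2.098 2.97 1.646
v -1.806 3.248 1.983
v -1.318 3.277 1.79
v -1.79 2.827 1.245
v 1.405 -3.776 2.337
v 1.271 -3.344 4.224
v 0.671 -2.447 1.981
v 0.537 -2.015 3.867
v 3.023 -2.905 2.253
v 2.889 -2.473 4.139
v 2.289 -1.576 1.896
v 2.155 -1.144 3.783
v -3.374 -0.585 2.414
v -2.819 0.237 2.611
v -4.106 -0.255 3.106
v -3.103 0.374 2.245
v -3.449 0.291 1.917
v -3.778 0.008 1.704
v -4.014 -0.41 1.653
v -4.103 -0.869 1.776
v -4.025 -1.263 2.046
v -3.798 -1.501 2.4
v -3.474 -1.529 2.757
v -3.126 -1.341 3.036
v -2.836 -0.98 3.172
v -2.668 -0.528 3.135
v -2.662 -0.089 2.932
f 2 4 1
f 5 2 1
f 1 4 3
f 3 5 1
f 2 8 4
f 6 2 5
f 6 8 2
f 4 8 3
f 7 5 3
f 3 8 7
f 7 6 5
f 8 6 7
f 9 46 25
f 46 20 49
f 25 49 14
f 46 49 25
f 9 25 21
f 25 14 26
f 21 26 10
f 25 26 21
f 9 21 30
f 21 10 31
f 30 31 16
f 21 31 30
f 9 30 42
f 30 16 45
f 42 45 19
f 30 45 42
f 9 42 46
f 42 19 50
f 46 50 20
f 42 50 46
f 10 26 37
f 26 14 40
f 37 40 18
f 26 40 37
f 14 49 27
f 49 20 48
f 27 48 13
f 49 48 27
f 20 50 47
f 50 19 43
f 47 43 11
f 50 43 47
f 19 45 44
f 45 16 32
f 44 32 15
f 45 32 44
f 16 31 36
f 31 10 33
f 36 33 17
f 31 33 36
f 12 38 24
f 38 18 39
f 24 39 13
f 38 39 24
f 12 24 22
f 24 13 23
f 22 23 11
f 24 23 22
f 12 22 29
f 22 11 28
f 29 28 15
f 22 28 29
f 12 29 34
f 29 15 35
f 34 35 17
f 29 35 34
f 12 34 38
f 34 17 41
f 38 41 18
f 34 41 38
f 13 39 27
f 39 18 40
f 27 40 14
f 39 40 27
f 11 23 47
f 23 13 48
f 47 48 20
f 23 48 47
f 15 28 44
f 28 11 43
f 44 43 19
f 28 43 44
f 17 35 36
f 35 15 32
f 36 32 16
f 35 32 36
f 18 41 37
f 41 17 33
f 37 33 10
f 41 33 37
f 52 54 51
f 55 52 51
f 51 54 53
f 53 55 51
f 52 58 54
f 56 52 55
f 56 58 52
f 54 58 53
f 57 55 53
f 53 58 57
f 57 56 55
f 58 56 57
f 60 59 62
f 60 62 61
f 62 59 63
f 62 63 61
f 63 59 64
f 63 64 61
f 64 59 65
f 64 65 61
f 65 59 66
f 65 66 61
f 66 59 67
f 66 67 61
f 67 59 68
f 67 68 61
f 68 59 69
f 68 69 61
f 69 59 70
f 69 70 61
f 70 59 71
f 70 71 61
f 71 59 72
f 71 72 61
f 72 59 73
f 72 73 61
f 73 59 60
f 73 60 61



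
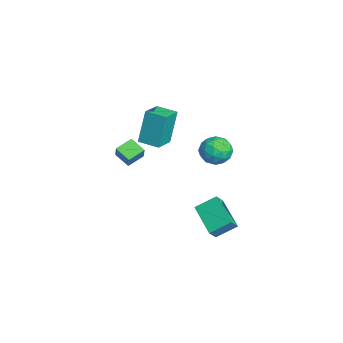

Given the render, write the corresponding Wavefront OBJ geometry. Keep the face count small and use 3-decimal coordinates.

v 0.874 3.303 -4.09
v -1.011 2.748 -3.296
v 0.841 4.511 -3.326
v -1.045 3.957 -2.532
v 1.285 2.883 -3.408
v -0.601 2.329 -2.614
v 1.251 4.092 -2.644
v -0.634 3.537 -1.85
v -0.748 -0.726 2.928
v -1.153 -0.273 5.022
v -1.891 0.024 2.545
v -2.296 0.476 4.638
v -0.044 0.304 2.842
v -0.449 0.756 4.935
v -1.187 1.053 2.458
v -1.592 1.506 4.552
v -2.747 4.306 -0.152
v -1.782 4.046 0.054
v -3.258 3.454 1.166
v -2.293 3.194 1.372
v -2.596 4.161 1.485
v -2.28 4.688 0.671
v -2.76 2.812 0.549
v -2.444 3.339 -0.265
v -1.79 3.123 0.487
v -1.689 3.957 1.066
v -3.351 3.543 0.154
v -3.25 4.377 0.733
v -2.22 4.251 -0.164
v -2.82 3.249 1.384
v -2.998 3.817 1.451
v -2.431 3.665 1.572
v -2.513 4.628 0.198
v -1.946 4.476 0.319
v -2.424 4.543 1.16
v -3.094 3.024 0.901
v -2.527 2.872 1.022
v -2.609 3.835 -0.352
v -2.042 3.683 -0.231
v -2.616 2.957 0.06
v -1.658 3.556 0.211
v -1.958 3.055 0.985
v -2.232 2.83 0.502
v -2.046 3.14 0.023
v -1.598 4.046 0.551
v -1.898 3.545 1.326
v -2.076 4.113 1.392
v -1.891 4.423 0.914
v -1.603 3.503 0.806
v -3.142 3.955 -0.106
v -3.442 3.454 0.669
v -3.149 3.077 0.306
v -2.964 3.387 -0.172
v -3.082 4.445 0.235
v -3.382 3.944 1.009
v -2.994 4.36 1.197
v -2.808 4.67 0.718
v -3.437 3.997 0.414
v -0.75 -1.951 1.977
v -0.265 -1.953 2.794
v -1.296 -1.066 2.304
v -0.811 -1.068 3.121
v -0.009 -1.332 1.539
v 0.476 -1.334 2.356
v -0.555 -0.447 1.866
v -0.07 -0.449 2.683
f 2 4 1
f 5 2 1
f 1 4 3
f 3 5 1
f 2 8 4
f 6 2 5
f 6 8 2
f 4 8 3
f 7 5 3
f 3 8 7
f 7 6 5
f 8 6 7
f 10 12 9
f 13 10 9
f 9 12 11
f 11 13 9
f 10 16 12
f 14 10 13
f 14 16 10
f 12 16 11
f 15 13 11
f 11 16 15
f 15 14 13
f 16 14 15
f 17 54 33
f 54 28 57
f 33 57 22
f 54 57 33
f 17 33 29
f 33 22 34
f 29 34 18
f 33 34 29
f 17 29 38
f 29 18 39
f 38 39 24
f 29 39 38
f 17 38 50
f 38 24 53
f 50 53 27
f 38 53 50
f 17 50 54
f 50 27 58
f 54 58 28
f 50 58 54
f 18 34 45
f 34 22 48
f 45 48 26
f 34 48 45
f 22 57 35
f 57 28 56
f 35 56 21
f 57 56 35
f 28 58 55
f 58 27 51
f 55 51 19
f 58 51 55
f 27 53 52
f 53 24 40
f 52 40 23
f 53 40 52
f 24 39 44
f 39 18 41
f 44 41 25
f 39 41 44
f 20 46 32
f 46 26 47
f 32 47 21
f 46 47 32
f 20 32 30
f 32 21 31
f 30 31 19
f 32 31 30
f 20 30 37
f 30 19 36
f 37 36 23
f 30 36 37
f 20 37 42
f 37 23 43
f 42 43 25
f 37 43 42
f 20 42 46
f 42 25 49
f 46 49 26
f 42 49 46
f 21 47 35
f 47 26 48
f 35 48 22
f 47 48 35
f 19 31 55
f 31 21 56
f 55 56 28
f 31 56 55
f 23 36 52
f 36 19 51
f 52 51 27
f 36 51 52
f 25 43 44
f 43 23 40
f 44 40 24
f 43 40 44
f 26 49 45
f 49 25 41
f 45 41 18
f 49 41 45
f 60 62 59
f 63 60 59
f 59 62 61
f 61 63 59
f 60 66 62
f 64 60 63
f 64 66 60
f 62 66 61
f 65 63 61
f 61 66 65
f 65 64 63
f 66 64 65



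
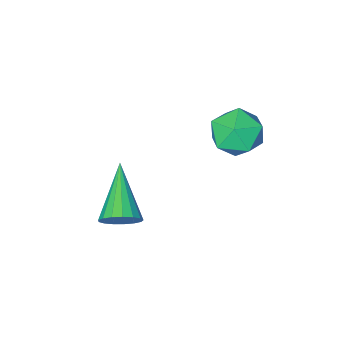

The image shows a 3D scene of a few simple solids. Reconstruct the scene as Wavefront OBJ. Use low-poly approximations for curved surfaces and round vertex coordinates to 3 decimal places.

v -1.741 -0.596 -0.593
v -1.081 -1.182 -0.611
v -2.679 -1.658 -0.409
v -2.019 -2.244 -0.427
v -2.098 -1.689 0.255
v -1.518 -1.032 0.142
v -2.242 -1.808 -1.162
v -1.662 -1.151 -1.275
v -1.39 -1.931 -0.962
v -1.301 -1.858 -0.086
v -2.459 -0.982 -0.934
v -2.37 -0.909 -0.058
v 1.441 -2.202 -3.631
v 1.8 -2.06 -3.12
v 0.619 -3.658 -2.649
v 1.547 -1.891 -3.082
v 1.27 -1.793 -3.169
v 1.032 -1.789 -3.362
v 0.888 -1.88 -3.617
v 0.871 -2.044 -3.875
v 0.984 -2.244 -4.077
v 1.202 -2.435 -4.177
v 1.475 -2.572 -4.152
v 1.74 -2.624 -4.008
v 1.936 -2.58 -3.777
v 2.02 -2.449 -3.513
v 1.97 -2.261 -3.276
f 1 12 6
f 1 6 2
f 1 2 8
f 1 8 11
f 1 11 12
f 2 6 10
f 6 12 5
f 12 11 3
f 11 8 7
f 8 2 9
f 4 10 5
f 4 5 3
f 4 3 7
f 4 7 9
f 4 9 10
f 5 10 6
f 3 5 12
f 7 3 11
f 9 7 8
f 10 9 2
f 14 13 16
f 14 16 15
f 16 13 17
f 16 17 15
f 17 13 18
f 17 18 15
f 18 13 19
f 18 19 15
f 19 13 20
f 19 20 15
f 20 13 21
f 20 21 15
f 21 13 22
f 21 22 15
f 22 13 23
f 22 23 15
f 23 13 24
f 23 24 15
f 24 13 25
f 24 25 15
f 25 13 26
f 25 26 15
f 26 13 27
f 26 27 15
f 27 13 14
f 27 14 15



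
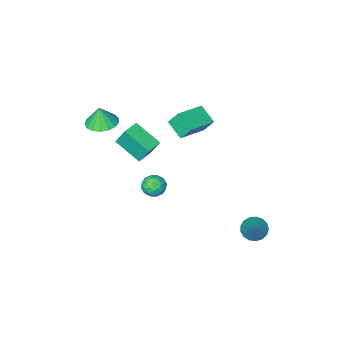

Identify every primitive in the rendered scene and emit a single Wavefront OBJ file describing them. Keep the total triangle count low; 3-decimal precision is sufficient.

v -4.211 -3.196 -1.398
v -4.077 -4.242 -0.804
v -4.546 -2.743 -0.524
v -4.413 -3.788 0.069
v -2.547 -2.752 -0.989
v -2.414 -3.797 -0.396
v -2.883 -2.298 -0.116
v -2.749 -3.344 0.478
v 2.08 -2.5 2.569
v 2.538 -1.772 2.581
v 2.18 -2.58 3.671
v 2.149 -1.644 2.625
v 1.745 -1.713 2.657
v 1.417 -1.961 2.668
v 1.241 -2.333 2.657
v 1.257 -2.743 2.625
v 1.462 -3.098 2.581
v 1.809 -3.315 2.533
v 2.217 -3.345 2.494
v 2.594 -3.182 2.472
v 2.854 -2.862 2.472
v 2.936 -2.46 2.494
v 2.822 -2.066 2.534
v -1.054 -1.565 -3.132
v -0.497 -1.135 -3.158
v -0.363 -2.465 -3.242
v 0.194 -2.035 -3.268
v -0.167 -2.109 -2.667
v -0.593 -1.552 -2.599
v -0.267 -2.048 -3.801
v -0.693 -1.491 -3.733
v -0.01 -1.433 -3.571
v 0.052 -1.47 -2.871
v -0.912 -2.13 -3.529
v -0.85 -2.167 -2.829
v -0.836 -1.271 -3.136
v -0.024 -2.329 -3.264
v -0.236 -2.372 -2.911
v 0.092 -2.119 -2.926
v -0.893 -1.516 -2.807
v -0.565 -1.263 -2.823
v -0.371 -1.836 -2.534
v -0.295 -2.337 -3.577
v 0.033 -2.084 -3.593
v -0.952 -1.481 -3.474
v -0.624 -1.228 -3.489
v -0.489 -1.764 -3.866
v -0.223 -1.193 -3.394
v 0.183 -1.722 -3.458
v -0.087 -1.73 -3.771
v -0.338 -1.403 -3.732
v -0.186 -1.215 -2.982
v 0.22 -1.744 -3.046
v 0.008 -1.788 -2.693
v -0.243 -1.461 -2.653
v 0.1 -1.391 -3.225
v -1.08 -1.856 -3.354
v -0.674 -2.385 -3.418
v -0.617 -2.139 -3.747
v -0.868 -1.812 -3.707
v -1.043 -1.878 -2.942
v -0.637 -2.407 -3.006
v -0.522 -2.197 -2.668
v -0.773 -1.87 -2.629
v -0.96 -2.209 -3.175
v -3.48 3.018 -4.206
v -2.993 2.491 -4.153
v -2.7 3.862 -2.994
v -2.859 2.704 -4.388
v -2.866 2.989 -4.581
v -3.015 3.281 -4.688
v -3.27 3.513 -4.685
v -3.573 3.631 -4.572
v -3.855 3.609 -4.375
v -4.051 3.452 -4.14
v -4.117 3.195 -3.919
v -4.036 2.898 -3.764
v -3.828 2.628 -3.71
v -3.541 2.448 -3.77
v -3.239 2.399 -3.93
v 0.808 -2.293 1.284
v 0.566 -1.743 2.414
v 0.222 -0.95 0.505
v -0.02 -0.399 1.635
v 1.66 -1.921 1.285
v 1.418 -1.37 2.415
v 1.074 -0.577 0.506
v 0.832 -0.027 1.636
f 2 4 1
f 5 2 1
f 1 4 3
f 3 5 1
f 2 8 4
f 6 2 5
f 6 8 2
f 4 8 3
f 7 5 3
f 3 8 7
f 7 6 5
f 8 6 7
f 10 9 12
f 10 12 11
f 12 9 13
f 12 13 11
f 13 9 14
f 13 14 11
f 14 9 15
f 14 15 11
f 15 9 16
f 15 16 11
f 16 9 17
f 16 17 11
f 17 9 18
f 17 18 11
f 18 9 19
f 18 19 11
f 19 9 20
f 19 20 11
f 20 9 21
f 20 21 11
f 21 9 22
f 21 22 11
f 22 9 23
f 22 23 11
f 23 9 10
f 23 10 11
f 24 61 40
f 61 35 64
f 40 64 29
f 61 64 40
f 24 40 36
f 40 29 41
f 36 41 25
f 40 41 36
f 24 36 45
f 36 25 46
f 45 46 31
f 36 46 45
f 24 45 57
f 45 31 60
f 57 60 34
f 45 60 57
f 24 57 61
f 57 34 65
f 61 65 35
f 57 65 61
f 25 41 52
f 41 29 55
f 52 55 33
f 41 55 52
f 29 64 42
f 64 35 63
f 42 63 28
f 64 63 42
f 35 65 62
f 65 34 58
f 62 58 26
f 65 58 62
f 34 60 59
f 60 31 47
f 59 47 30
f 60 47 59
f 31 46 51
f 46 25 48
f 51 48 32
f 46 48 51
f 27 53 39
f 53 33 54
f 39 54 28
f 53 54 39
f 27 39 37
f 39 28 38
f 37 38 26
f 39 38 37
f 27 37 44
f 37 26 43
f 44 43 30
f 37 43 44
f 27 44 49
f 44 30 50
f 49 50 32
f 44 50 49
f 27 49 53
f 49 32 56
f 53 56 33
f 49 56 53
f 28 54 42
f 54 33 55
f 42 55 29
f 54 55 42
f 26 38 62
f 38 28 63
f 62 63 35
f 38 63 62
f 30 43 59
f 43 26 58
f 59 58 34
f 43 58 59
f 32 50 51
f 50 30 47
f 51 47 31
f 50 47 51
f 33 56 52
f 56 32 48
f 52 48 25
f 56 48 52
f 67 66 69
f 67 69 68
f 69 66 70
f 69 70 68
f 70 66 71
f 70 71 68
f 71 66 72
f 71 72 68
f 72 66 73
f 72 73 68
f 73 66 74
f 73 74 68
f 74 66 75
f 74 75 68
f 75 66 76
f 75 76 68
f 76 66 77
f 76 77 68
f 77 66 78
f 77 78 68
f 78 66 79
f 78 79 68
f 79 66 80
f 79 80 68
f 80 66 67
f 80 67 68
f 82 84 81
f 85 82 81
f 81 84 83
f 83 85 81
f 82 88 84
f 86 82 85
f 86 88 82
f 84 88 83
f 87 85 83
f 83 88 87
f 87 86 85
f 88 86 87



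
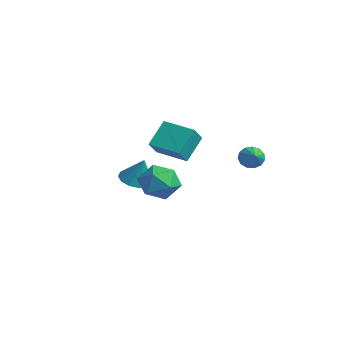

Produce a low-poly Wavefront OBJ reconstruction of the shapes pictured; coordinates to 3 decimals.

v -4.183 0.49 -0.24
v -3.699 1.07 -0.502
v -3.697 0.67 1.06
v -4.086 1.27 -0.385
v -4.503 1.222 -0.222
v -4.819 0.942 -0.065
v -4.933 0.518 0.036
v -4.809 0.085 0.05
v -4.486 -0.22 -0.029
v -4.067 -0.299 -0.174
v -3.684 -0.128 -0.341
v -3.46 0.239 -0.475
v -3.466 0.686 -0.535
v -0.728 -0.928 1.511
v -0.189 -0.138 1.836
v 0.649 -1.782 1.304
v 1.188 -0.992 1.629
v 0.599 -1.501 2.272
v -0.252 -0.973 2.4
v 0.712 -0.947 0.74
v -0.139 -0.419 0.868
v 0.701 -0.15 1.36
v 0.631 -0.493 2.307
v -0.171 -1.427 0.833
v -0.241 -1.77 1.78
v -3.34 1.083 1.592
v -3.677 2.068 2.671
v -1.962 1.8 1.367
v -2.299 2.785 2.447
v -2.841 0.375 2.393
v -3.178 1.36 3.473
v -1.463 1.092 2.169
v -1.8 2.077 3.248
v 1.363 2.902 2.542
v 1.69 3.185 2.141
v 2.277 2.518 3.018
v 1.648 3.397 2.394
v 1.515 3.452 2.694
v 1.334 3.332 2.946
v 1.162 3.076 3.069
v 1.054 2.764 3.026
v 1.044 2.497 2.828
v 1.135 2.358 2.54
v 1.299 2.392 2.253
v 1.483 2.588 2.058
v 1.629 2.884 2.016
f 2 1 4
f 2 4 3
f 4 1 5
f 4 5 3
f 5 1 6
f 5 6 3
f 6 1 7
f 6 7 3
f 7 1 8
f 7 8 3
f 8 1 9
f 8 9 3
f 9 1 10
f 9 10 3
f 10 1 11
f 10 11 3
f 11 1 12
f 11 12 3
f 12 1 13
f 12 13 3
f 13 1 2
f 13 2 3
f 14 25 19
f 14 19 15
f 14 15 21
f 14 21 24
f 14 24 25
f 15 19 23
f 19 25 18
f 25 24 16
f 24 21 20
f 21 15 22
f 17 23 18
f 17 18 16
f 17 16 20
f 17 20 22
f 17 22 23
f 18 23 19
f 16 18 25
f 20 16 24
f 22 20 21
f 23 22 15
f 27 29 26
f 30 27 26
f 26 29 28
f 28 30 26
f 27 33 29
f 31 27 30
f 31 33 27
f 29 33 28
f 32 30 28
f 28 33 32
f 32 31 30
f 33 31 32
f 35 34 37
f 35 37 36
f 37 34 38
f 37 38 36
f 38 34 39
f 38 39 36
f 39 34 40
f 39 40 36
f 40 34 41
f 40 41 36
f 41 34 42
f 41 42 36
f 42 34 43
f 42 43 36
f 43 34 44
f 43 44 36
f 44 34 45
f 44 45 36
f 45 34 46
f 45 46 36
f 46 34 35
f 46 35 36



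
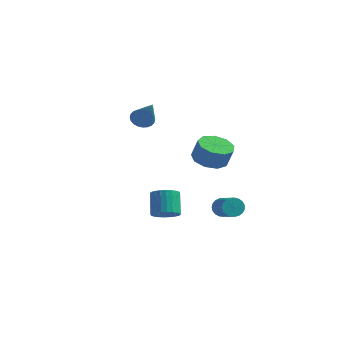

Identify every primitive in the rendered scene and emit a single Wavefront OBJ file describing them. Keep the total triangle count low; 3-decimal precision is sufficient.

v 2.062 3.987 -4.002
v 2.393 4.031 -4.571
v 3.508 3.196 -3.988
v 3.178 3.153 -3.418
v 2.486 4.25 -4.435
v 3.601 3.416 -3.851
v 2.505 4.424 -4.223
v 3.62 3.59 -3.64
v 2.448 4.522 -3.973
v 3.563 3.688 -3.39
v 2.324 4.528 -3.729
v 3.439 3.694 -3.145
v 2.155 4.44 -3.531
v 3.27 3.606 -2.947
v 1.97 4.274 -3.415
v 3.085 3.44 -2.831
v 1.801 4.059 -3.4
v 2.916 3.224 -2.816
v 1.677 3.83 -3.489
v 2.792 2.996 -2.906
v 1.62 3.63 -3.667
v 2.735 2.795 -3.084
v 1.639 3.49 -3.903
v 2.754 2.656 -3.32
v 1.732 3.437 -4.156
v 2.847 2.603 -3.572
v 1.881 3.479 -4.382
v 2.997 2.645 -3.799
v 2.062 3.609 -4.543
v 3.178 2.774 -3.959
v 2.243 3.804 -4.61
v 3.359 2.97 -4.026
v -1.536 1.547 2.765
v -0.983 1.557 2.335
v -0.364 0.693 4.255
v -0.961 1.8 2.457
v -1.026 2.005 2.626
v -1.169 2.14 2.815
v -1.367 2.185 2.997
v -1.592 2.133 3.144
v -1.808 1.991 3.232
v -1.982 1.782 3.25
v -2.089 1.537 3.194
v -2.112 1.293 3.072
v -2.047 1.088 2.904
v -1.904 0.953 2.714
v -1.705 0.909 2.532
v -1.481 0.961 2.386
v -1.265 1.103 2.297
v -1.09 1.312 2.279
v 1.884 -1.713 -2.411
v 2.478 -1.993 -1.988
v 1.989 -1.247 -0.807
v 1.396 -0.967 -1.229
v 2.599 -1.737 -2.099
v 2.11 -0.991 -0.918
v 2.612 -1.477 -2.258
v 2.123 -0.732 -1.077
v 2.514 -1.254 -2.44
v 2.025 -0.508 -1.258
v 2.321 -1.1 -2.617
v 1.832 -0.354 -1.436
v 2.06 -1.039 -2.763
v 1.571 -0.294 -1.582
v 1.774 -1.081 -2.855
v 1.285 -0.336 -1.674
v 1.503 -1.22 -2.88
v 1.014 -0.474 -1.698
v 1.291 -1.433 -2.833
v 0.802 -0.687 -1.652
v 1.17 -1.689 -2.722
v 0.681 -0.943 -1.541
v 1.157 -1.948 -2.563
v 0.668 -1.203 -1.382
v 1.255 -2.172 -2.382
v 0.766 -1.426 -1.2
v 1.448 -2.326 -2.204
v 0.959 -1.58 -1.023
v 1.709 -2.386 -2.058
v 1.22 -1.641 -0.877
v 1.995 -2.344 -1.966
v 1.506 -1.599 -0.785
v 2.266 -2.206 -1.942
v 1.777 -1.46 -0.76
v 2.395 1.915 0.434
v 3.34 2.053 0.076
v 3.79 1.963 1.228
v 2.845 1.825 1.586
v 3.053 2.669 0.236
v 3.503 2.578 1.388
v 2.459 2.932 0.489
v 2.909 2.841 1.641
v 1.834 2.719 0.716
v 2.284 2.629 1.868
v 1.472 2.13 0.812
v 1.922 2.04 1.963
v 1.542 1.441 0.73
v 1.992 1.35 1.882
v 2.011 0.973 0.51
v 2.461 0.883 1.662
v 2.66 0.947 0.255
v 3.11 0.856 1.406
v 3.184 1.373 0.083
v 3.634 1.283 1.235
f 2 1 5
f 2 5 3
f 3 5 6
f 3 6 4
f 5 1 7
f 5 7 6
f 6 7 8
f 6 8 4
f 7 1 9
f 7 9 8
f 8 9 10
f 8 10 4
f 9 1 11
f 9 11 10
f 10 11 12
f 10 12 4
f 11 1 13
f 11 13 12
f 12 13 14
f 12 14 4
f 13 1 15
f 13 15 14
f 14 15 16
f 14 16 4
f 15 1 17
f 15 17 16
f 16 17 18
f 16 18 4
f 17 1 19
f 17 19 18
f 18 19 20
f 18 20 4
f 19 1 21
f 19 21 20
f 20 21 22
f 20 22 4
f 21 1 23
f 21 23 22
f 22 23 24
f 22 24 4
f 23 1 25
f 23 25 24
f 24 25 26
f 24 26 4
f 25 1 27
f 25 27 26
f 26 27 28
f 26 28 4
f 27 1 29
f 27 29 28
f 28 29 30
f 28 30 4
f 29 1 31
f 29 31 30
f 30 31 32
f 30 32 4
f 31 1 2
f 31 2 32
f 32 2 3
f 32 3 4
f 34 33 36
f 34 36 35
f 36 33 37
f 36 37 35
f 37 33 38
f 37 38 35
f 38 33 39
f 38 39 35
f 39 33 40
f 39 40 35
f 40 33 41
f 40 41 35
f 41 33 42
f 41 42 35
f 42 33 43
f 42 43 35
f 43 33 44
f 43 44 35
f 44 33 45
f 44 45 35
f 45 33 46
f 45 46 35
f 46 33 47
f 46 47 35
f 47 33 48
f 47 48 35
f 48 33 49
f 48 49 35
f 49 33 50
f 49 50 35
f 50 33 34
f 50 34 35
f 52 51 55
f 52 55 53
f 53 55 56
f 53 56 54
f 55 51 57
f 55 57 56
f 56 57 58
f 56 58 54
f 57 51 59
f 57 59 58
f 58 59 60
f 58 60 54
f 59 51 61
f 59 61 60
f 60 61 62
f 60 62 54
f 61 51 63
f 61 63 62
f 62 63 64
f 62 64 54
f 63 51 65
f 63 65 64
f 64 65 66
f 64 66 54
f 65 51 67
f 65 67 66
f 66 67 68
f 66 68 54
f 67 51 69
f 67 69 68
f 68 69 70
f 68 70 54
f 69 51 71
f 69 71 70
f 70 71 72
f 70 72 54
f 71 51 73
f 71 73 72
f 72 73 74
f 72 74 54
f 73 51 75
f 73 75 74
f 74 75 76
f 74 76 54
f 75 51 77
f 75 77 76
f 76 77 78
f 76 78 54
f 77 51 79
f 77 79 78
f 78 79 80
f 78 80 54
f 79 51 81
f 79 81 80
f 80 81 82
f 80 82 54
f 81 51 83
f 81 83 82
f 82 83 84
f 82 84 54
f 83 51 52
f 83 52 84
f 84 52 53
f 84 53 54
f 86 85 89
f 86 89 87
f 87 89 90
f 87 90 88
f 89 85 91
f 89 91 90
f 90 91 92
f 90 92 88
f 91 85 93
f 91 93 92
f 92 93 94
f 92 94 88
f 93 85 95
f 93 95 94
f 94 95 96
f 94 96 88
f 95 85 97
f 95 97 96
f 96 97 98
f 96 98 88
f 97 85 99
f 97 99 98
f 98 99 100
f 98 100 88
f 99 85 101
f 99 101 100
f 100 101 102
f 100 102 88
f 101 85 103
f 101 103 102
f 102 103 104
f 102 104 88
f 103 85 86
f 103 86 104
f 104 86 87
f 104 87 88



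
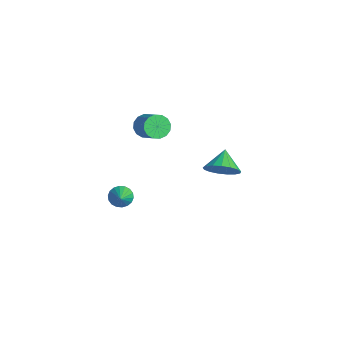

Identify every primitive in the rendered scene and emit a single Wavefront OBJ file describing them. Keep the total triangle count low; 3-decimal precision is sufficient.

v 0.195 -3.422 -0.101
v 0.591 -3.237 -0.526
v 1.145 -3.798 0.621
v 0.561 -3.016 -0.371
v 0.458 -2.876 -0.162
v 0.303 -2.843 0.058
v 0.127 -2.926 0.247
v -0.036 -3.107 0.368
v -0.153 -3.35 0.395
v -0.201 -3.608 0.324
v -0.171 -3.829 0.17
v -0.068 -3.969 -0.039
v 0.087 -4.001 -0.259
v 0.263 -3.919 -0.449
v 0.426 -3.738 -0.569
v 0.543 -3.495 -0.596
v -2.968 3.269 -2.915
v -2.406 4.07 -2.859
v -3.872 3.851 -2.165
v -2.672 4.146 -3.238
v -3.005 4.02 -3.543
v -3.33 3.723 -3.704
v -3.572 3.322 -3.684
v -3.676 2.908 -3.488
v -3.617 2.578 -3.161
v -3.41 2.405 -2.777
v -3.102 2.431 -2.424
v -2.762 2.649 -2.184
v -2.47 3.008 -2.112
v -2.292 3.428 -2.223
v -2.269 3.811 -2.492
v -3.116 -0.743 1.758
v -2.718 -0.777 1.172
v -1.585 -0.672 1.935
v -1.984 -0.637 2.522
v -2.784 -0.419 1.221
v -1.651 -0.314 1.984
v -2.939 -0.148 1.413
v -1.807 -0.042 2.177
v -3.142 -0.036 1.699
v -2.009 0.07 2.462
v -3.338 -0.113 2
v -2.205 -0.008 2.764
v -3.474 -0.359 2.236
v -2.342 -0.254 3
v -3.515 -0.708 2.345
v -2.382 -0.603 3.108
v -3.449 -1.066 2.296
v -2.316 -0.961 3.059
v -3.293 -1.338 2.103
v -2.161 -1.232 2.867
v -3.091 -1.45 1.818
v -1.958 -1.344 2.581
v -2.895 -1.372 1.516
v -1.762 -1.267 2.28
v -2.758 -1.126 1.28
v -1.626 -1.021 2.044
f 2 1 4
f 2 4 3
f 4 1 5
f 4 5 3
f 5 1 6
f 5 6 3
f 6 1 7
f 6 7 3
f 7 1 8
f 7 8 3
f 8 1 9
f 8 9 3
f 9 1 10
f 9 10 3
f 10 1 11
f 10 11 3
f 11 1 12
f 11 12 3
f 12 1 13
f 12 13 3
f 13 1 14
f 13 14 3
f 14 1 15
f 14 15 3
f 15 1 16
f 15 16 3
f 16 1 2
f 16 2 3
f 18 17 20
f 18 20 19
f 20 17 21
f 20 21 19
f 21 17 22
f 21 22 19
f 22 17 23
f 22 23 19
f 23 17 24
f 23 24 19
f 24 17 25
f 24 25 19
f 25 17 26
f 25 26 19
f 26 17 27
f 26 27 19
f 27 17 28
f 27 28 19
f 28 17 29
f 28 29 19
f 29 17 30
f 29 30 19
f 30 17 31
f 30 31 19
f 31 17 18
f 31 18 19
f 33 32 36
f 33 36 34
f 34 36 37
f 34 37 35
f 36 32 38
f 36 38 37
f 37 38 39
f 37 39 35
f 38 32 40
f 38 40 39
f 39 40 41
f 39 41 35
f 40 32 42
f 40 42 41
f 41 42 43
f 41 43 35
f 42 32 44
f 42 44 43
f 43 44 45
f 43 45 35
f 44 32 46
f 44 46 45
f 45 46 47
f 45 47 35
f 46 32 48
f 46 48 47
f 47 48 49
f 47 49 35
f 48 32 50
f 48 50 49
f 49 50 51
f 49 51 35
f 50 32 52
f 50 52 51
f 51 52 53
f 51 53 35
f 52 32 54
f 52 54 53
f 53 54 55
f 53 55 35
f 54 32 56
f 54 56 55
f 55 56 57
f 55 57 35
f 56 32 33
f 56 33 57
f 57 33 34
f 57 34 35



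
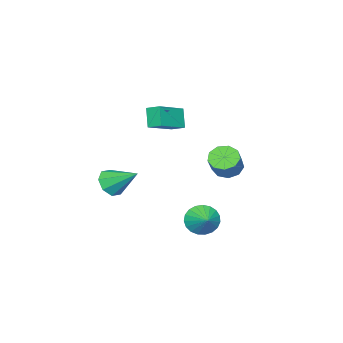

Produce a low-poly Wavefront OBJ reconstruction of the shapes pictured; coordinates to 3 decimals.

v -3.807 0.478 -1.572
v -3.297 -0.228 -1.801
v -2.343 0.097 -0.677
v -2.853 0.802 -0.448
v -3.11 0.274 -2.104
v -2.156 0.599 -0.98
v -3.25 0.871 -2.159
v -2.296 1.196 -1.034
v -3.65 1.284 -1.939
v -2.696 1.609 -0.814
v -4.123 1.32 -1.547
v -3.169 1.645 -0.423
v -4.449 0.961 -1.167
v -3.495 1.286 -0.043
v -4.474 0.376 -0.977
v -3.52 0.701 0.148
v -4.187 -0.161 -1.065
v -3.233 0.164 0.059
v -3.723 -0.4 -1.39
v -2.768 -0.075 -0.266
v 2.805 -2.61 -0.942
v 3.358 -2.173 -1.548
v 2.715 -0.99 0.142
v 2.668 -2.103 -1.71
v 2.058 -2.33 -1.421
v 1.886 -2.721 -0.851
v 2.251 -3.046 -0.335
v 2.941 -3.116 -0.173
v 3.551 -2.889 -0.462
v 3.724 -2.499 -1.032
v 0.043 -2.235 3.602
v -0.006 -1.419 3.902
v -1.935 -2.042 2.756
v -1.984 -1.227 3.055
v 0.564 -1.793 2.485
v 0.515 -0.978 2.784
v -1.414 -1.601 1.638
v -1.463 -0.785 1.938
v -0.362 1.019 -4.065
v 0.162 1.072 -4.915
v 0.382 1.841 -3.555
v -0.125 1.368 -4.972
v -0.453 1.603 -4.872
v -0.765 1.737 -4.632
v -1.008 1.747 -4.295
v -1.139 1.631 -3.918
v -1.135 1.41 -3.566
v -0.998 1.121 -3.3
v -0.751 0.814 -3.167
v -0.437 0.543 -3.189
v -0.109 0.354 -3.362
v 0.174 0.28 -3.657
v 0.365 0.334 -4.023
v 0.43 0.507 -4.396
v 0.359 0.768 -4.711
f 2 1 5
f 2 5 3
f 3 5 6
f 3 6 4
f 5 1 7
f 5 7 6
f 6 7 8
f 6 8 4
f 7 1 9
f 7 9 8
f 8 9 10
f 8 10 4
f 9 1 11
f 9 11 10
f 10 11 12
f 10 12 4
f 11 1 13
f 11 13 12
f 12 13 14
f 12 14 4
f 13 1 15
f 13 15 14
f 14 15 16
f 14 16 4
f 15 1 17
f 15 17 16
f 16 17 18
f 16 18 4
f 17 1 19
f 17 19 18
f 18 19 20
f 18 20 4
f 19 1 2
f 19 2 20
f 20 2 3
f 20 3 4
f 22 21 24
f 22 24 23
f 24 21 25
f 24 25 23
f 25 21 26
f 25 26 23
f 26 21 27
f 26 27 23
f 27 21 28
f 27 28 23
f 28 21 29
f 28 29 23
f 29 21 30
f 29 30 23
f 30 21 22
f 30 22 23
f 32 34 31
f 35 32 31
f 31 34 33
f 33 35 31
f 32 38 34
f 36 32 35
f 36 38 32
f 34 38 33
f 37 35 33
f 33 38 37
f 37 36 35
f 38 36 37
f 40 39 42
f 40 42 41
f 42 39 43
f 42 43 41
f 43 39 44
f 43 44 41
f 44 39 45
f 44 45 41
f 45 39 46
f 45 46 41
f 46 39 47
f 46 47 41
f 47 39 48
f 47 48 41
f 48 39 49
f 48 49 41
f 49 39 50
f 49 50 41
f 50 39 51
f 50 51 41
f 51 39 52
f 51 52 41
f 52 39 53
f 52 53 41
f 53 39 54
f 53 54 41
f 54 39 55
f 54 55 41
f 55 39 40
f 55 40 41



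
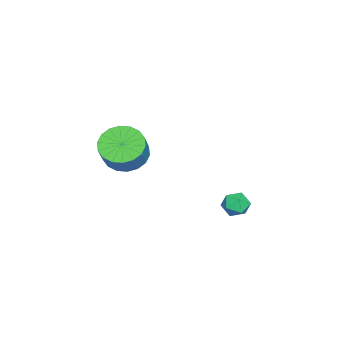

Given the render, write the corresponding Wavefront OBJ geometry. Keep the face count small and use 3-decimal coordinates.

v 2.372 2.531 0.71
v 2.924 2.512 1.112
v 1.896 1.748 1.328
v 2.448 1.729 1.73
v 2.041 2.278 1.734
v 2.335 2.762 1.352
v 2.485 1.498 1.088
v 2.779 1.982 0.706
v 2.994 1.874 1.346
v 2.72 2.356 1.745
v 2.1 1.904 0.695
v 1.826 2.386 1.094
v 0.55 -3.302 2.146
v 1.392 -3.437 1.534
v 2.212 -3.353 2.641
v 1.37 -3.218 3.254
v 1.34 -2.972 1.538
v 2.159 -2.889 2.645
v 1.131 -2.573 1.662
v 1.95 -2.49 2.769
v 0.807 -2.318 1.882
v 1.627 -2.235 2.99
v 0.433 -2.258 2.155
v 1.252 -2.175 3.263
v 0.081 -2.405 2.426
v 0.9 -2.322 3.533
v -0.177 -2.729 2.641
v 0.642 -2.646 3.749
v -0.292 -3.167 2.759
v 0.528 -3.083 3.866
v -0.239 -3.631 2.755
v 0.58 -3.548 3.862
v -0.03 -4.03 2.631
v 0.789 -3.947 3.738
v 0.293 -4.285 2.41
v 1.113 -4.202 3.518
v 0.668 -4.345 2.137
v 1.487 -4.262 3.245
v 1.02 -4.198 1.867
v 1.839 -4.115 2.974
v 1.278 -3.874 1.651
v 2.097 -3.791 2.759
f 1 12 6
f 1 6 2
f 1 2 8
f 1 8 11
f 1 11 12
f 2 6 10
f 6 12 5
f 12 11 3
f 11 8 7
f 8 2 9
f 4 10 5
f 4 5 3
f 4 3 7
f 4 7 9
f 4 9 10
f 5 10 6
f 3 5 12
f 7 3 11
f 9 7 8
f 10 9 2
f 14 13 17
f 14 17 15
f 15 17 18
f 15 18 16
f 17 13 19
f 17 19 18
f 18 19 20
f 18 20 16
f 19 13 21
f 19 21 20
f 20 21 22
f 20 22 16
f 21 13 23
f 21 23 22
f 22 23 24
f 22 24 16
f 23 13 25
f 23 25 24
f 24 25 26
f 24 26 16
f 25 13 27
f 25 27 26
f 26 27 28
f 26 28 16
f 27 13 29
f 27 29 28
f 28 29 30
f 28 30 16
f 29 13 31
f 29 31 30
f 30 31 32
f 30 32 16
f 31 13 33
f 31 33 32
f 32 33 34
f 32 34 16
f 33 13 35
f 33 35 34
f 34 35 36
f 34 36 16
f 35 13 37
f 35 37 36
f 36 37 38
f 36 38 16
f 37 13 39
f 37 39 38
f 38 39 40
f 38 40 16
f 39 13 41
f 39 41 40
f 40 41 42
f 40 42 16
f 41 13 14
f 41 14 42
f 42 14 15
f 42 15 16

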